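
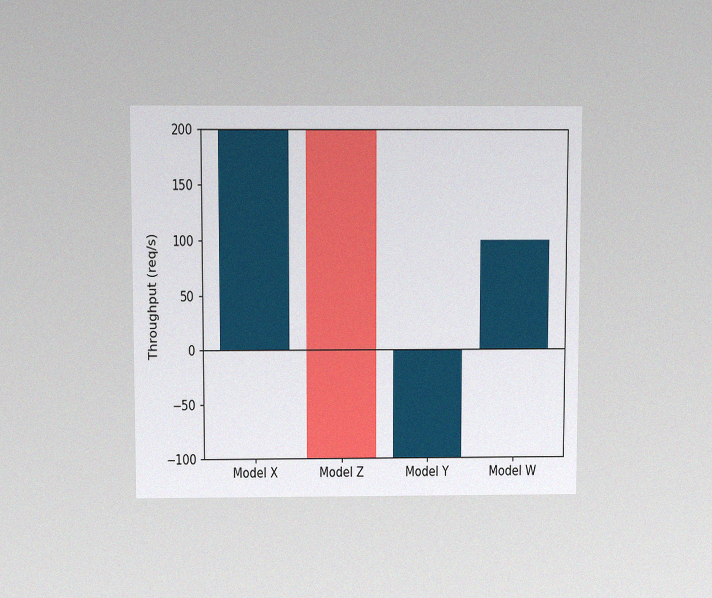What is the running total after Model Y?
0req/s

The chart is viewed slightly from above, with some photo noise. After Model Y the running total reaches 0req/s.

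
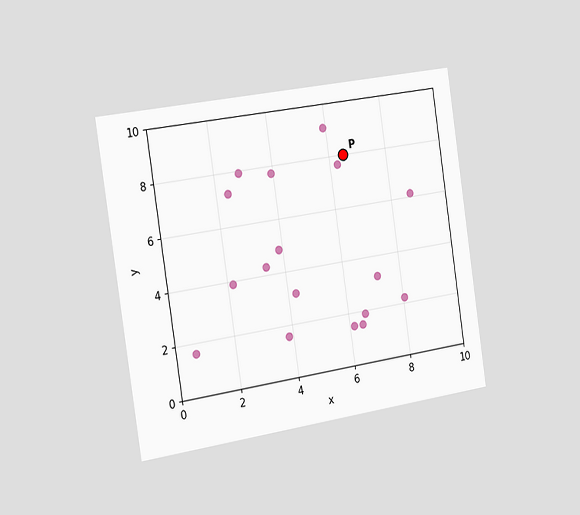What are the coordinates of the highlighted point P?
The chart is tilted about 9° counter-clockwise and viewed slightly from the left. Following the gridlines from P to each axis, P sits at (6.5, 8).

(6.5, 8)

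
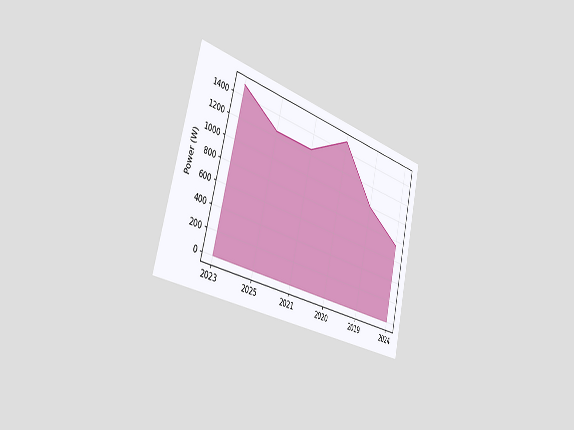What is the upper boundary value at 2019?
The chart is tilted about 14° clockwise and viewed slightly from the left. At 2019 the upper boundary is at 1000W.

1000W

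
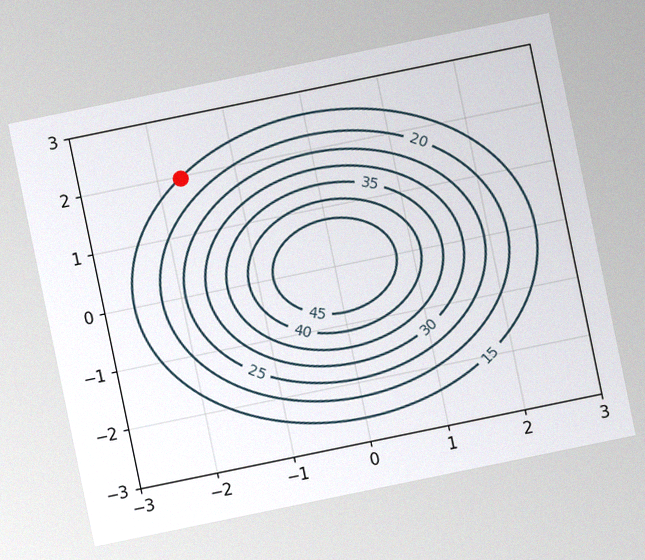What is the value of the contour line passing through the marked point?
The chart is tilted about 12° counter-clockwise, with some photo noise. The marked point sits on the contour labelled 15.

15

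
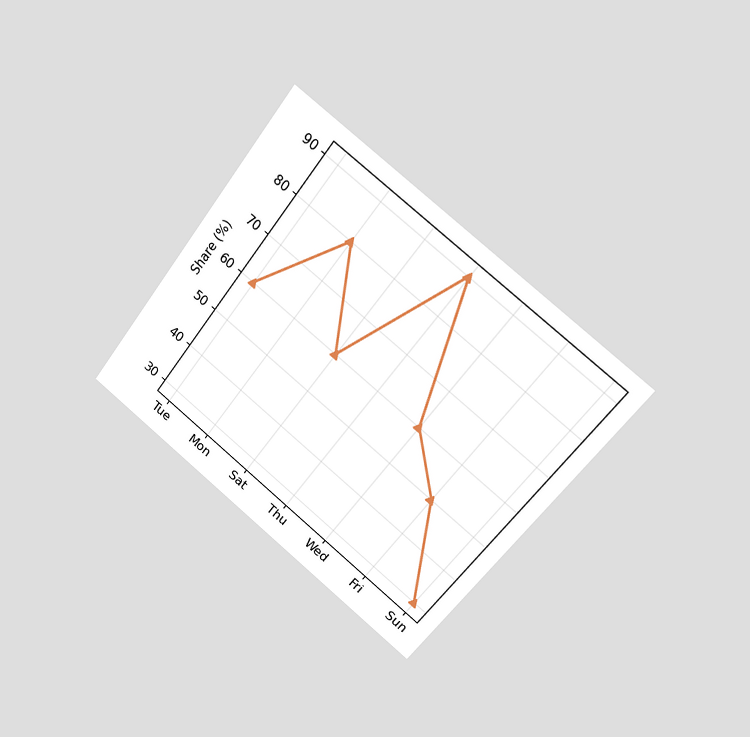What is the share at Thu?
The chart is tilted about 38° clockwise and viewed slightly from the right. At Thu, the line is at 90%.

90%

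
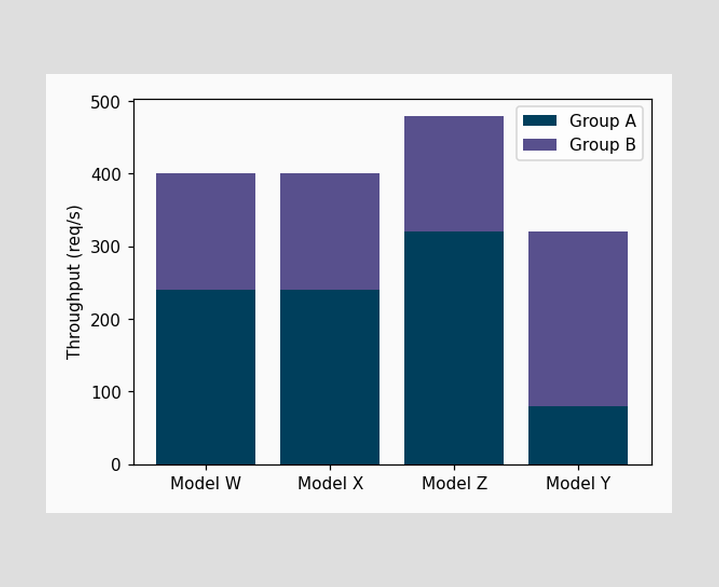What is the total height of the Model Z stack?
The Model Z stack's top reaches 480req/s on the y-axis.

480req/s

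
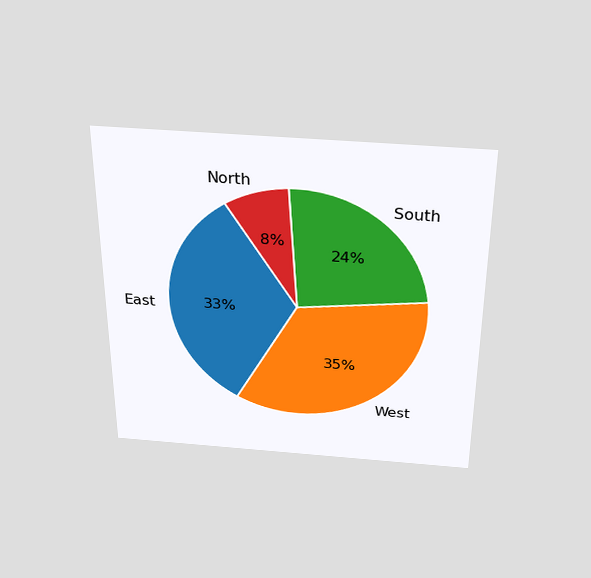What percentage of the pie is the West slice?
The chart is viewed slightly from above. The West slice takes up 35% of the pie.

35%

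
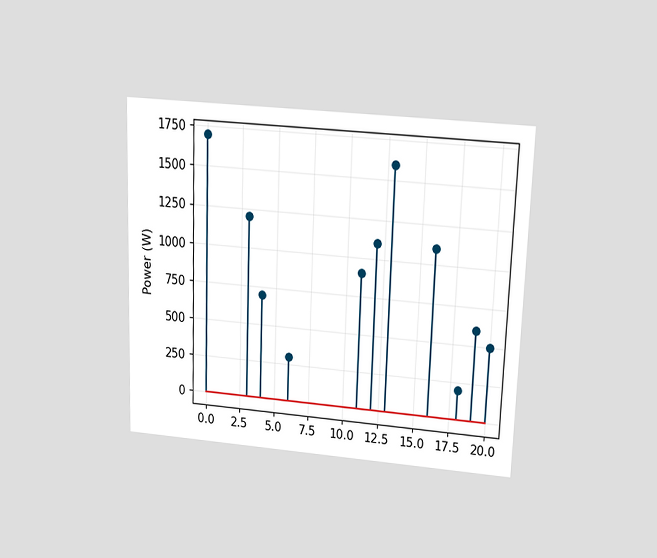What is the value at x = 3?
1200W

The chart is viewed slightly from above. The stem at x=3 reaches 1200W.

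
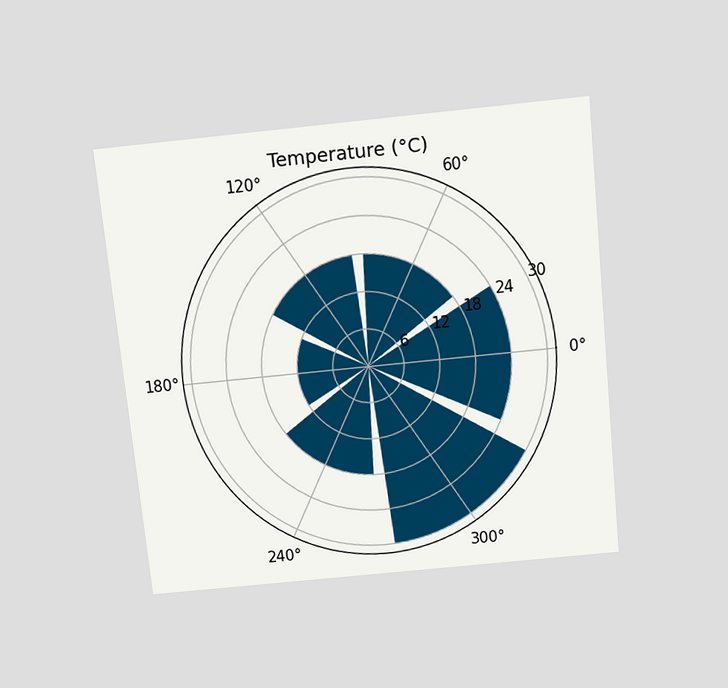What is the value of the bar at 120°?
18°C

The chart is tilted about 6° counter-clockwise and viewed slightly from above. The bar at 120° reaches 18°C on the radial axis.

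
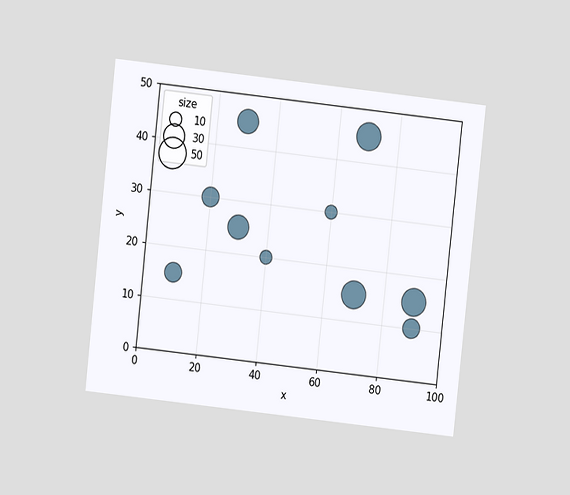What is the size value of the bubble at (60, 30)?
The chart is tilted about 6° clockwise and viewed at a slight angle. Matching the bubble at (60, 30) against the size legend gives 10.

10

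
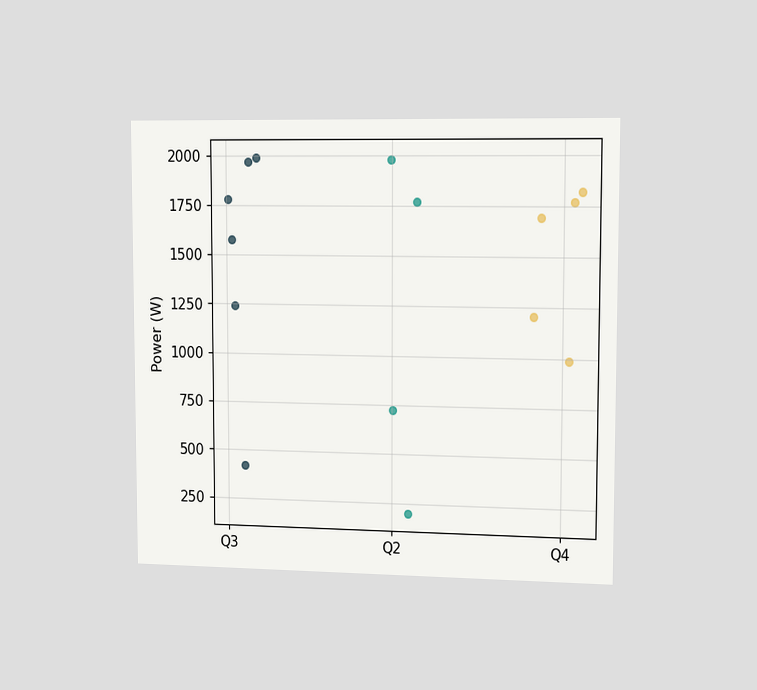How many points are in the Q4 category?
The chart is viewed slightly from the right. Counting the markers in the Q4 column gives 5.

5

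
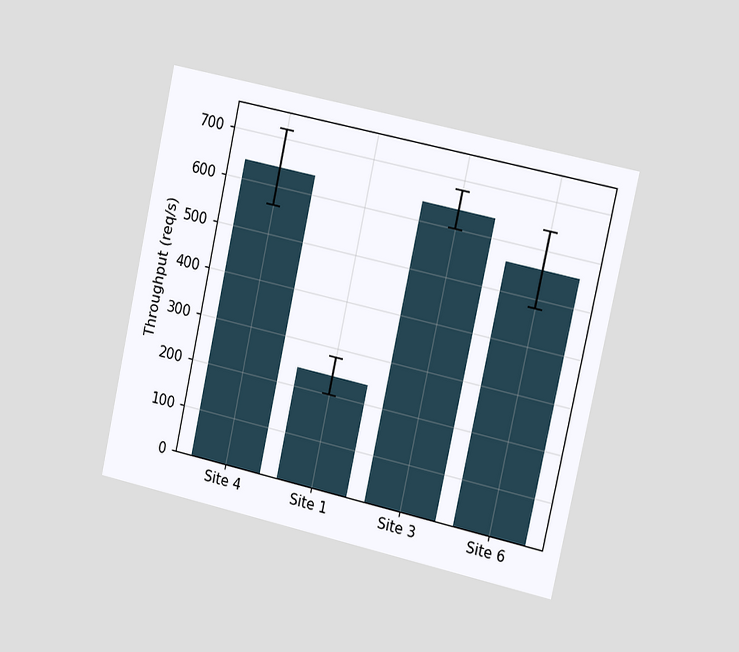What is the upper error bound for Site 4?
The chart is tilted about 12° clockwise and viewed slightly from the right. The Site 4 bar's upper whisker reaches 720req/s.

720req/s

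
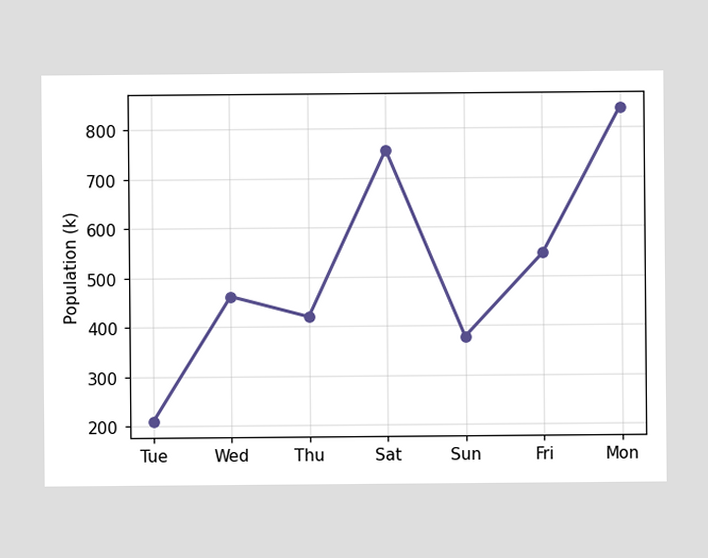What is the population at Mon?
840k

At Mon, the line is at 840k.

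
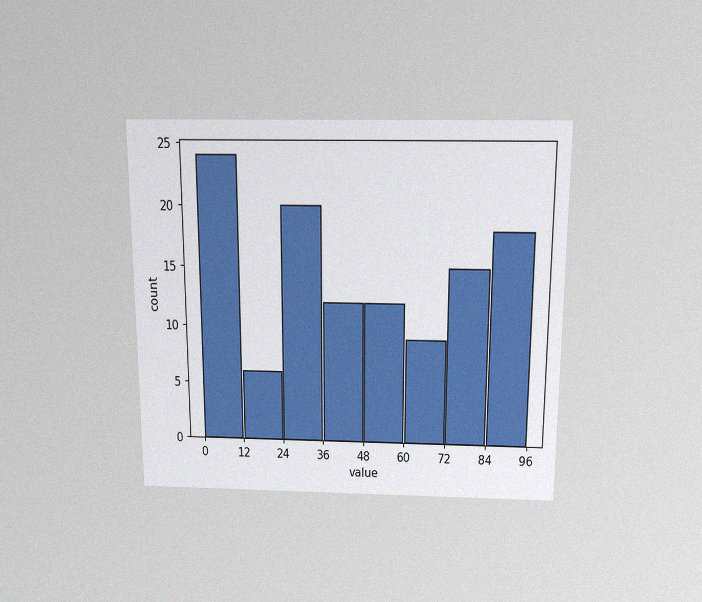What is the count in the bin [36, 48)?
12

The chart is viewed slightly from above, with some photo noise. The [36, 48) bin has height 12.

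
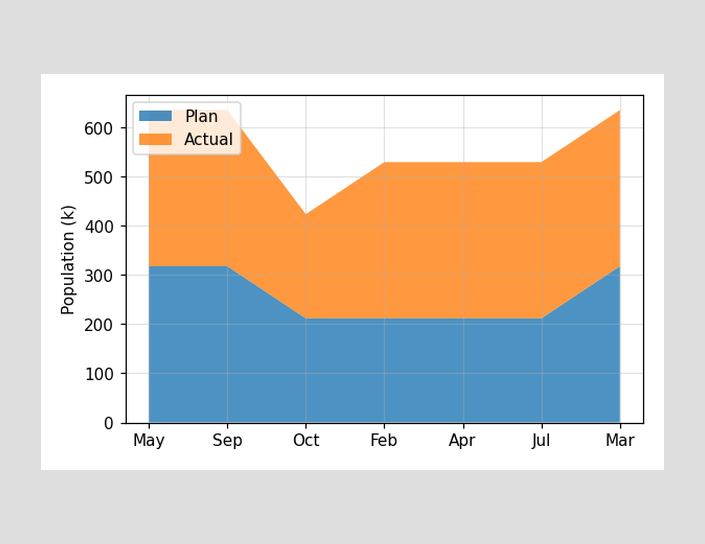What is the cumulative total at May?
The stacked total at May reaches 636k.

636k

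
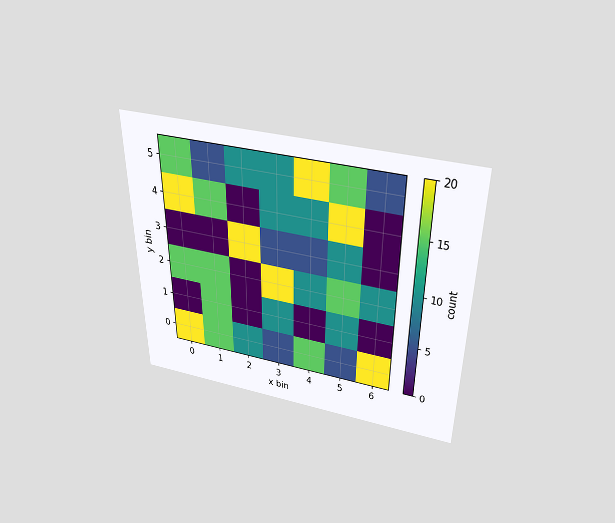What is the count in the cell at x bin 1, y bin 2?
15

The chart is viewed slightly from above. Matching the cell (1, 2) against the colorbar gives 15.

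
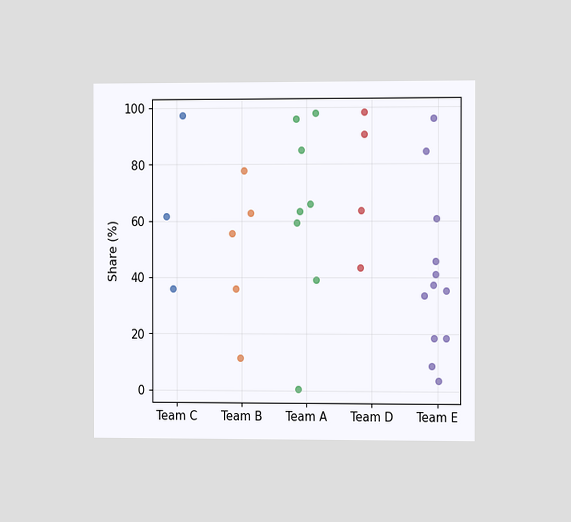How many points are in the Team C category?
3

The chart is viewed at a slight angle. Counting the markers in the Team C column gives 3.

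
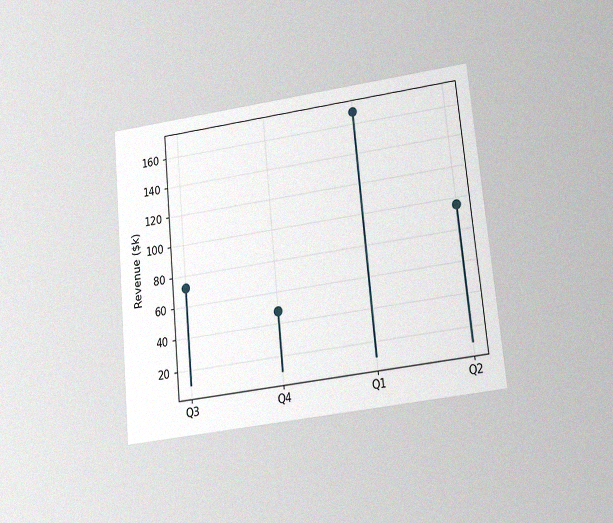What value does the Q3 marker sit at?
The chart is tilted about 5° counter-clockwise and viewed slightly from below, with some photo noise. The Q3 marker sits at $72k.

$72k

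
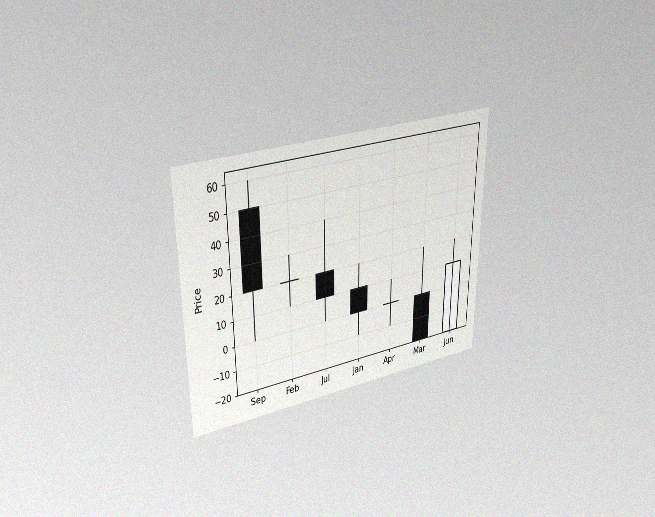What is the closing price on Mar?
The chart is viewed at a slight angle, with some photo noise. The Mar candle closes at -20.

-20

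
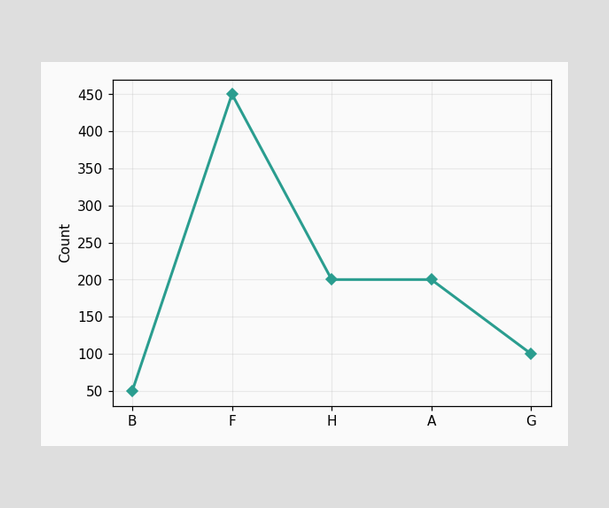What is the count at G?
At G, the line is at 100.

100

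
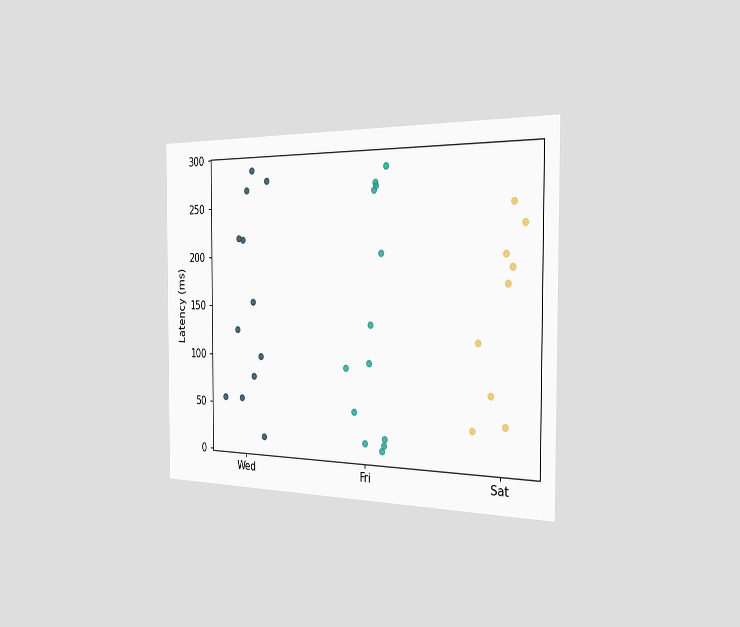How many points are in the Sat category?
The chart is viewed slightly from the right. Counting the markers in the Sat column gives 9.

9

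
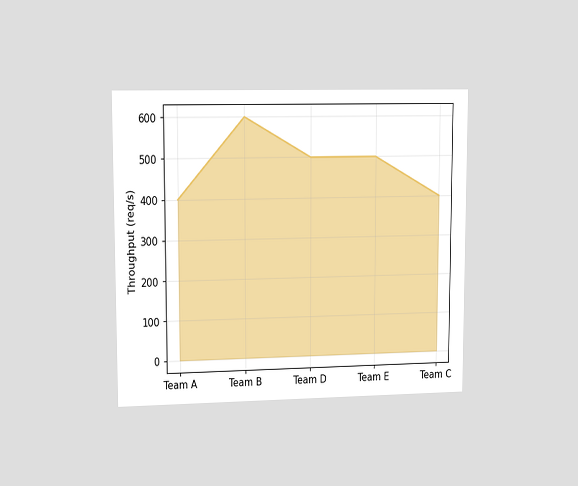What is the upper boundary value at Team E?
The chart is viewed at a slight angle. At Team E the upper boundary is at 500req/s.

500req/s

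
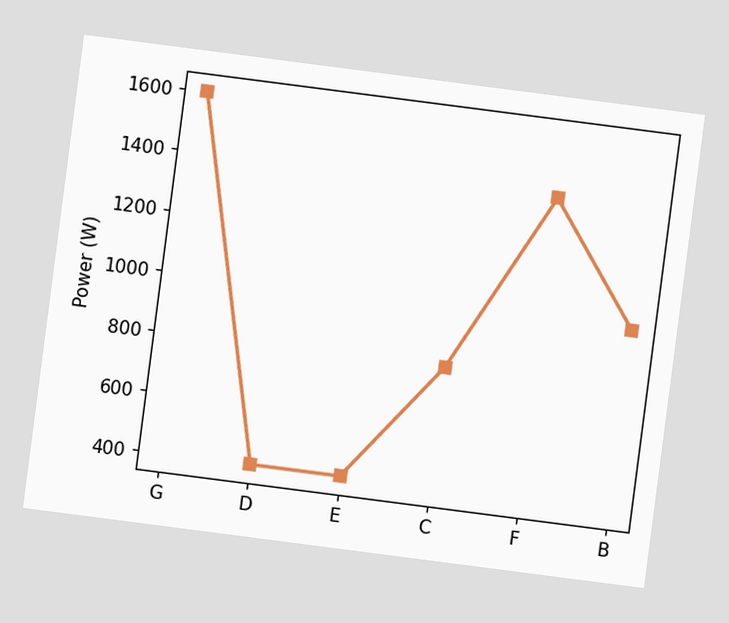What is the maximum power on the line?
1600W

The chart is tilted about 7° clockwise. The highest point is at G, and reading across to the y-axis gives 1600W.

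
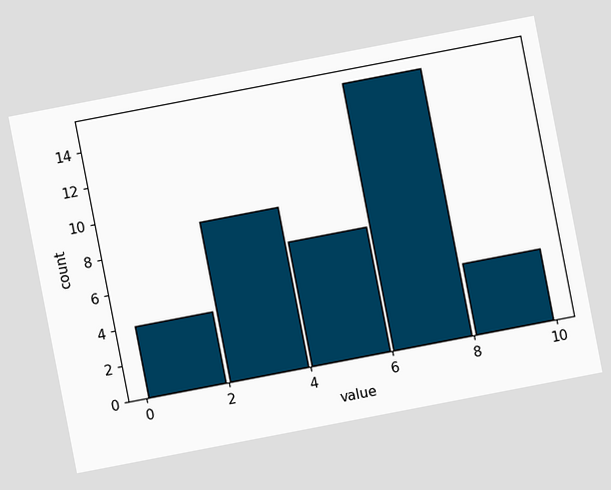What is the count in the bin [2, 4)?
The chart is tilted about 11° counter-clockwise. The [2, 4) bin has height 9.

9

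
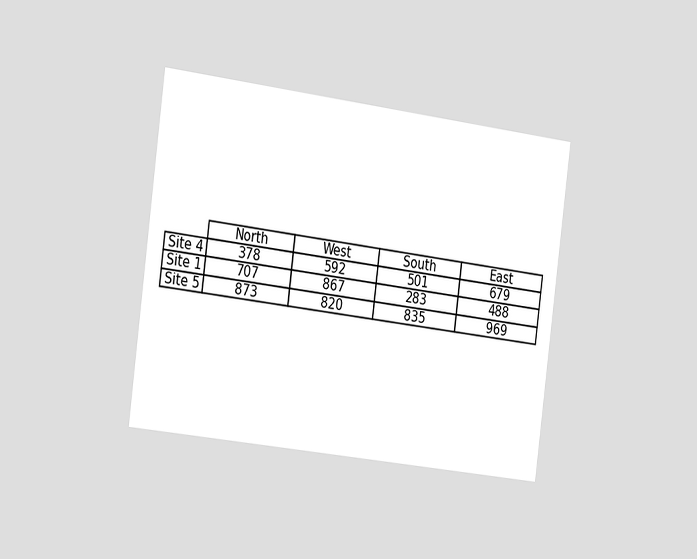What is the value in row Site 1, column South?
The chart is tilted about 7° clockwise and viewed slightly from the left. The (Site 1, South) cell reads 283.

283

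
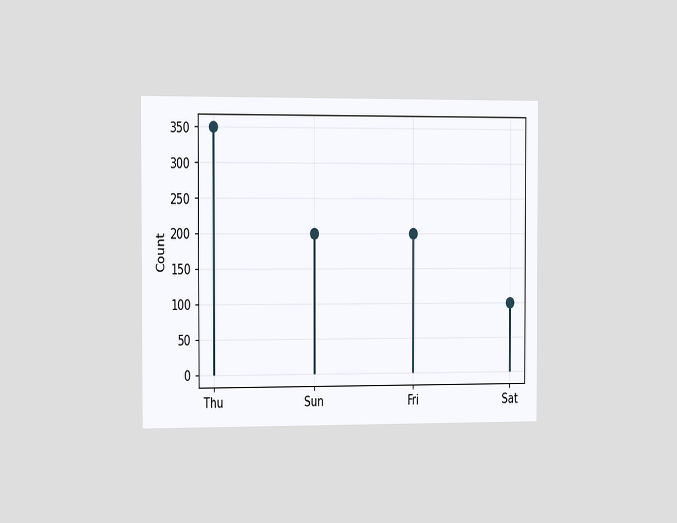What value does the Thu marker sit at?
350

The chart is viewed slightly from the left. The Thu marker sits at 350.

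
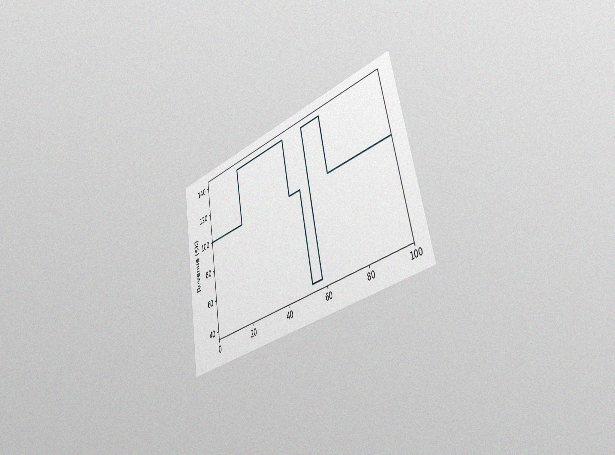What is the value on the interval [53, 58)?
$40k

The chart is tilted about 11° counter-clockwise and viewed slightly from the right, with some photo noise. On [53, 58) the step sits at $40k.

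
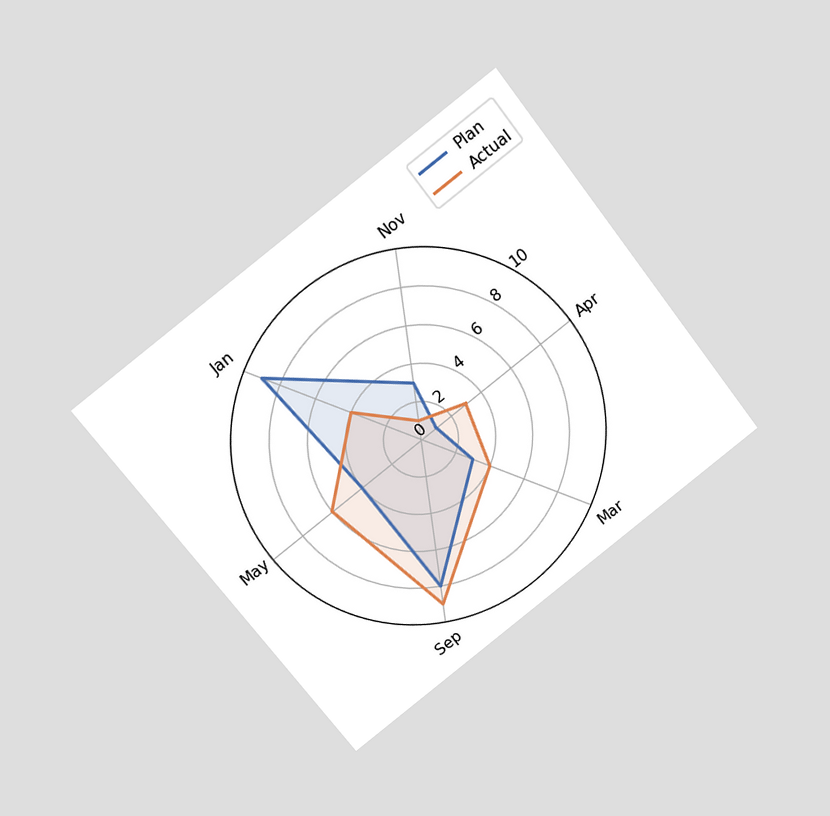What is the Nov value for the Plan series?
3

The chart is tilted about 38° counter-clockwise and viewed slightly from above. On the Nov axis, Plan reaches 3.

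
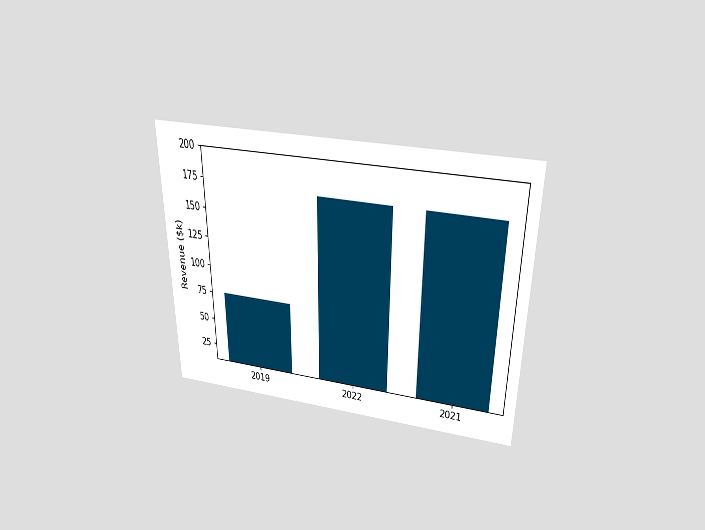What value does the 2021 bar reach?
$171k

The chart is viewed slightly from above. Reading along the chart's y-axis, the 2021 bar reaches $171k.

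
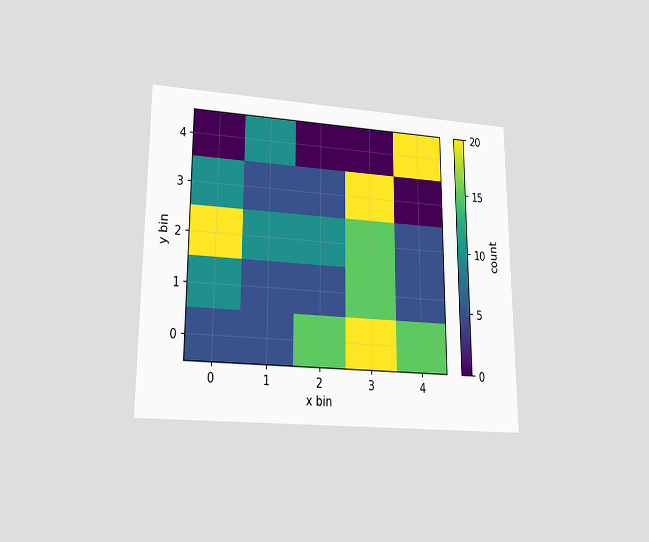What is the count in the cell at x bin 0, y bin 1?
10

The chart is viewed at a slight angle. Matching the cell (0, 1) against the colorbar gives 10.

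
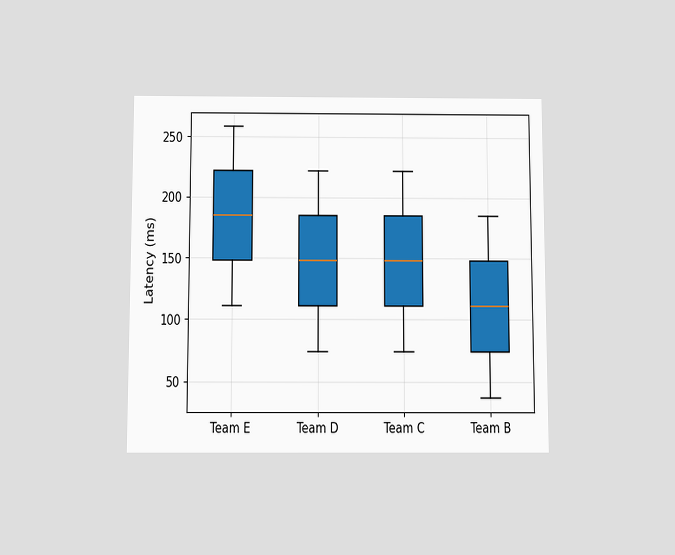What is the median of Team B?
111ms

The chart is viewed slightly from below. The median line in the Team B box sits at 111ms.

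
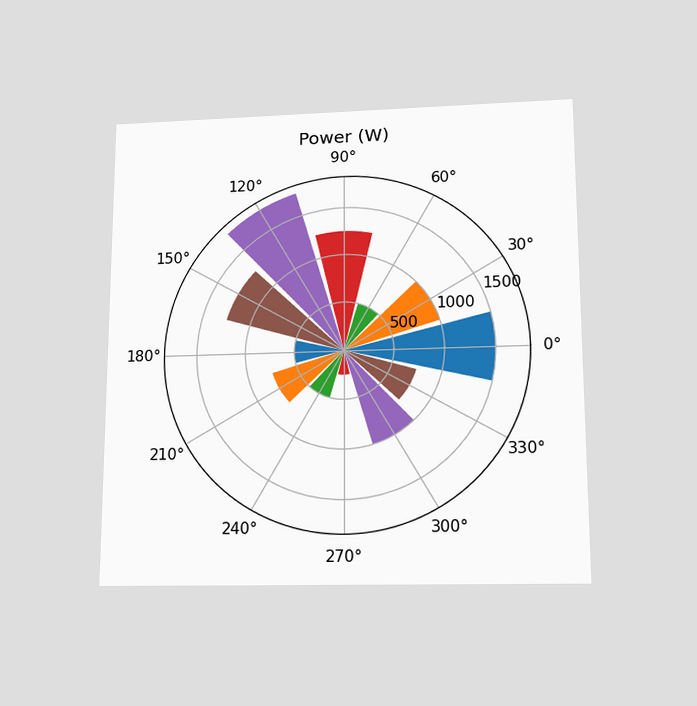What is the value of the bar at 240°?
The chart is viewed slightly from below. The bar at 240° reaches 500W on the radial axis.

500W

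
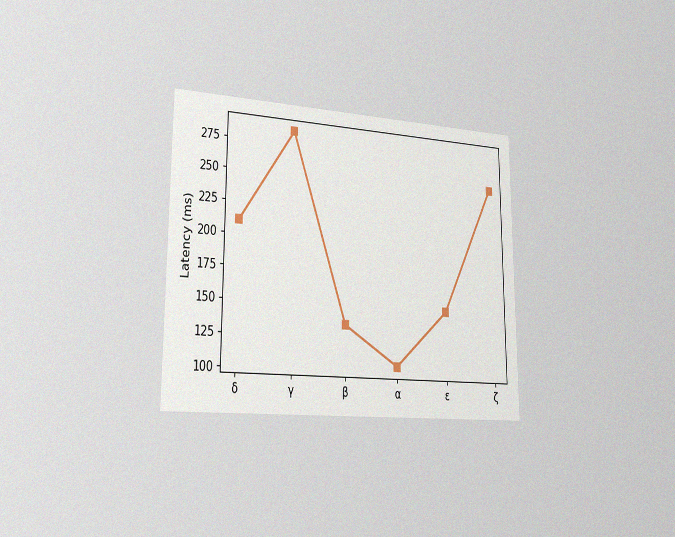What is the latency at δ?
The chart is viewed slightly from the left, with some photo noise. At δ, the line is at 210ms.

210ms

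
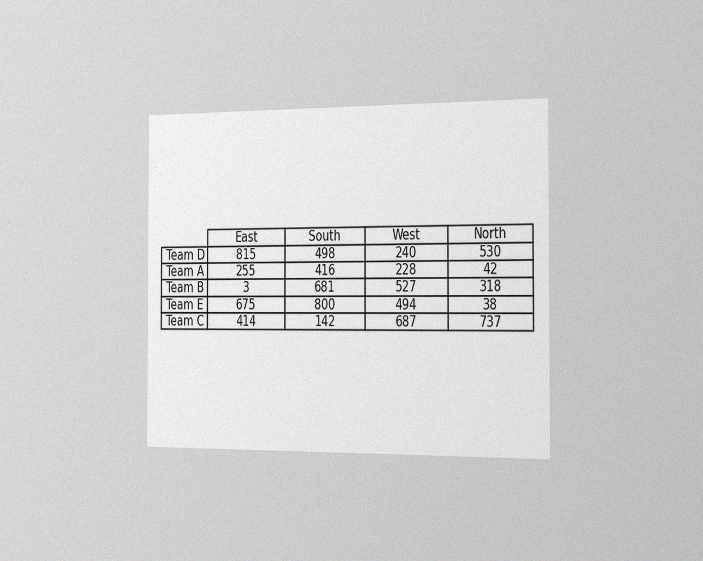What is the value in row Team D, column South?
498

The chart is viewed slightly from the right, with some photo noise. The (Team D, South) cell reads 498.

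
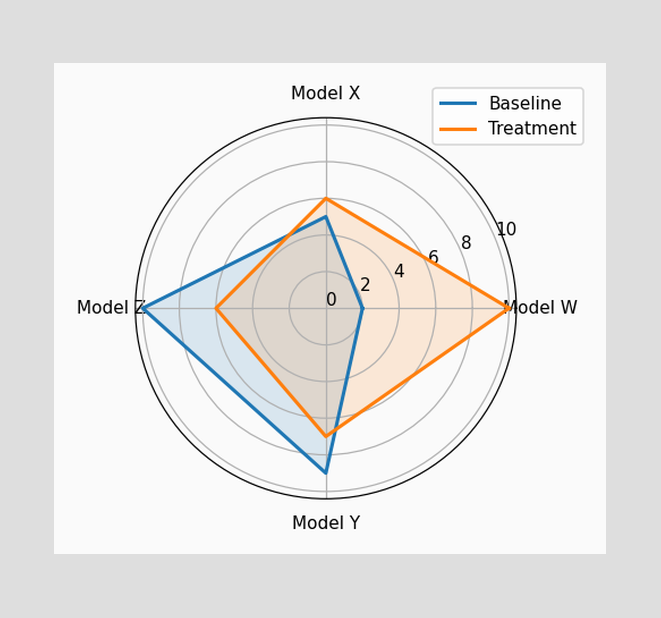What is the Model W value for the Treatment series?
On the Model W axis, Treatment reaches 10.

10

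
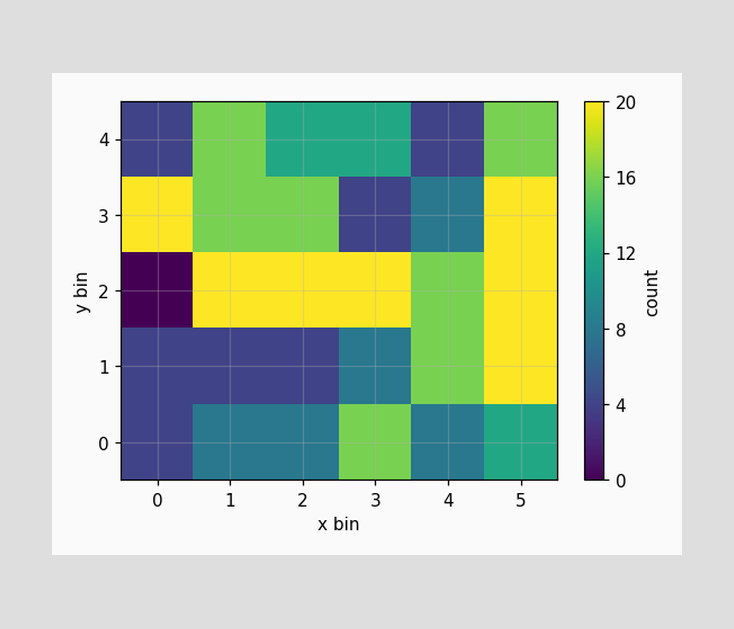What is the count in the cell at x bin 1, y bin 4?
Matching the cell (1, 4) against the colorbar gives 16.

16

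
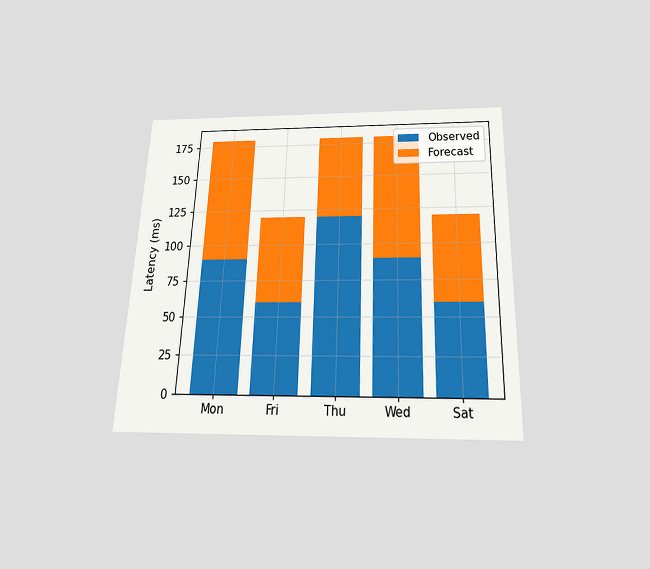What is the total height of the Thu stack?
The chart is tilted about 2° clockwise and viewed slightly from below. The Thu stack's top reaches 180ms on the y-axis.

180ms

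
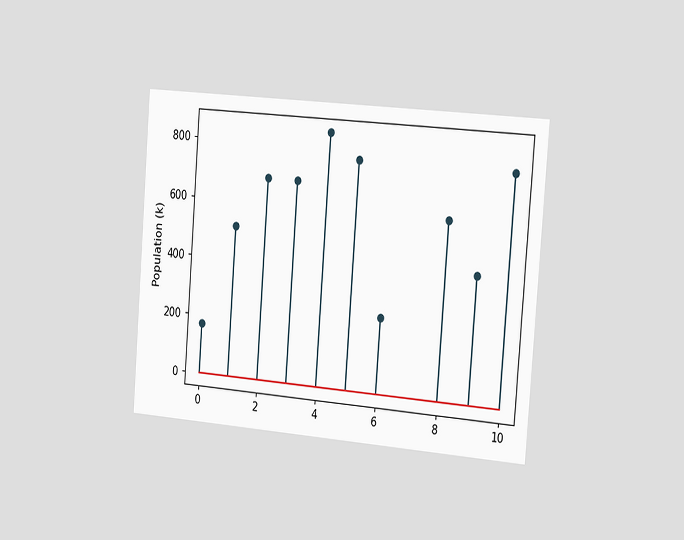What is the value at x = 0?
The chart is tilted about 4° clockwise and viewed slightly from the right. The stem at x=0 reaches 170k.

170k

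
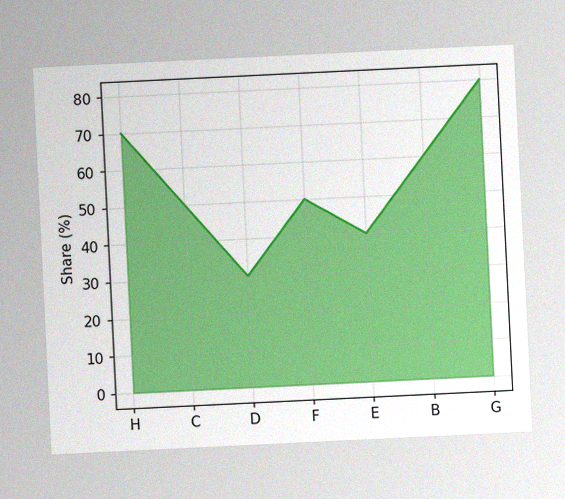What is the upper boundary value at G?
80%

The chart is tilted about 3° counter-clockwise, with some photo noise. At G the upper boundary is at 80%.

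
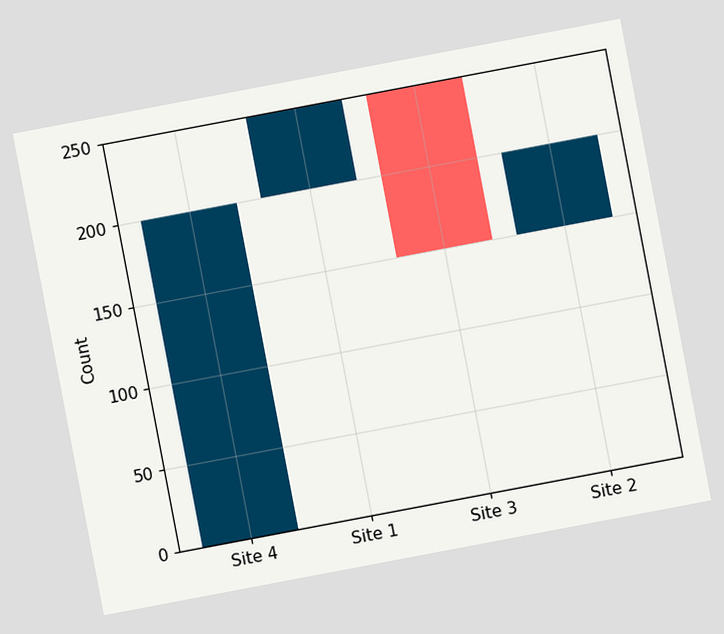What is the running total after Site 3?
150

The chart is tilted about 11° counter-clockwise. After Site 3 the running total reaches 150.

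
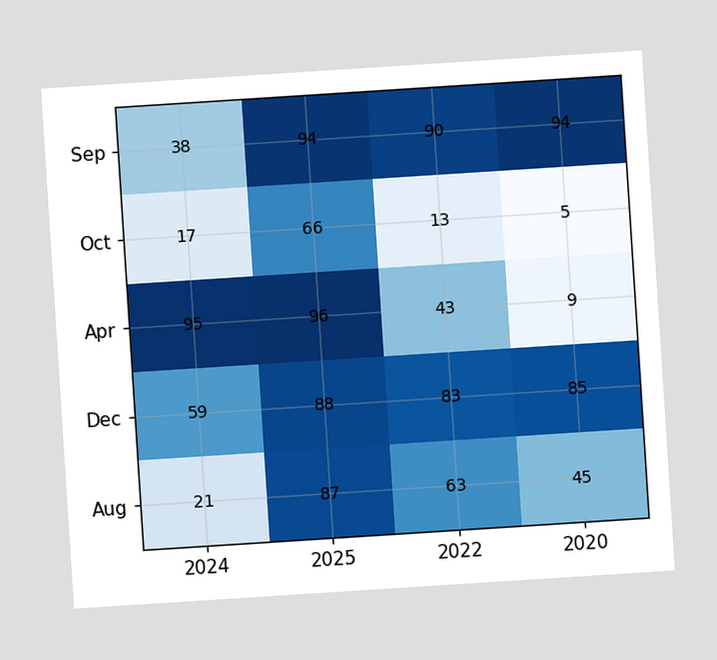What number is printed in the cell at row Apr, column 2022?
The chart is tilted about 4° counter-clockwise. The (Apr, 2022) cell reads 43.

43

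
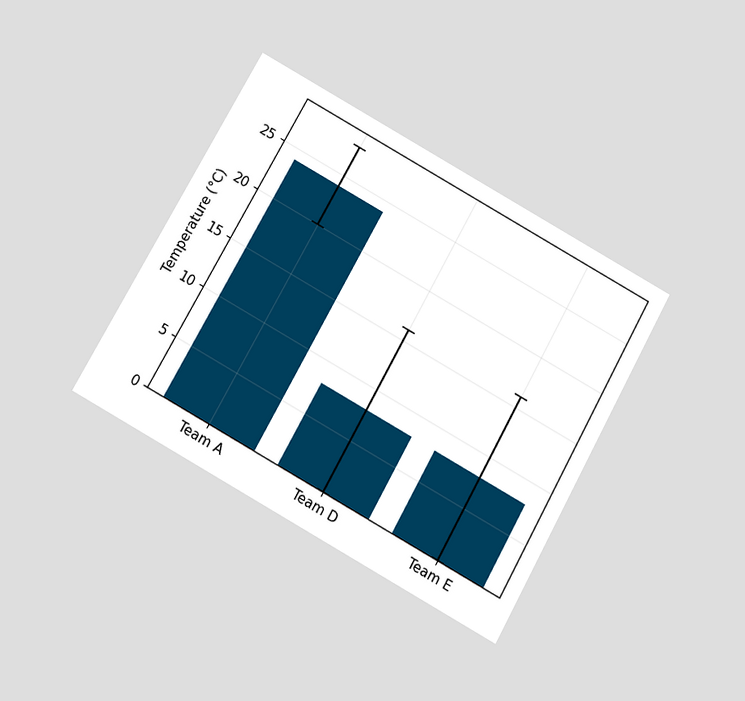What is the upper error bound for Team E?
16°C

The chart is tilted about 29° clockwise and viewed slightly from below. The Team E bar's upper whisker reaches 16°C.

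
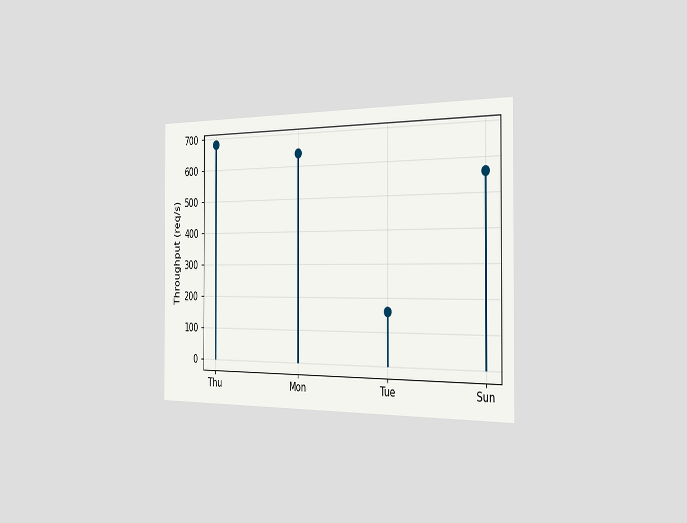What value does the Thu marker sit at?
680req/s

The chart is viewed slightly from the right. The Thu marker sits at 680req/s.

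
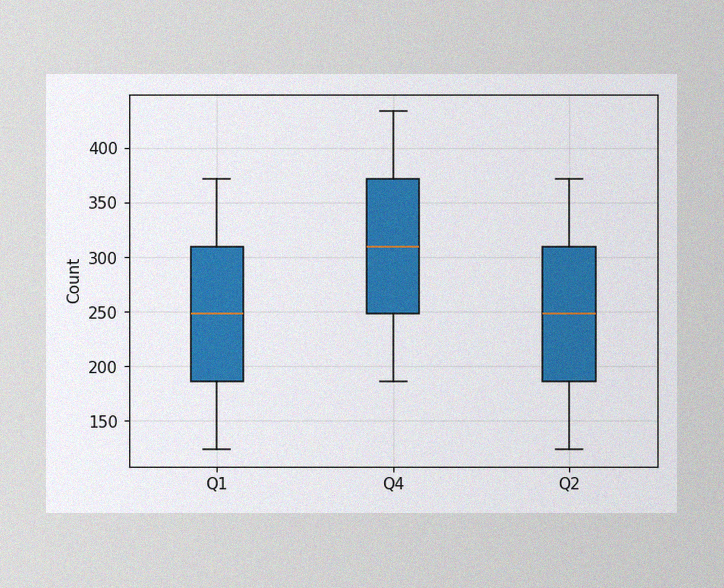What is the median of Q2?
The image has some photo noise and uneven lighting. The median line in the Q2 box sits at 248.

248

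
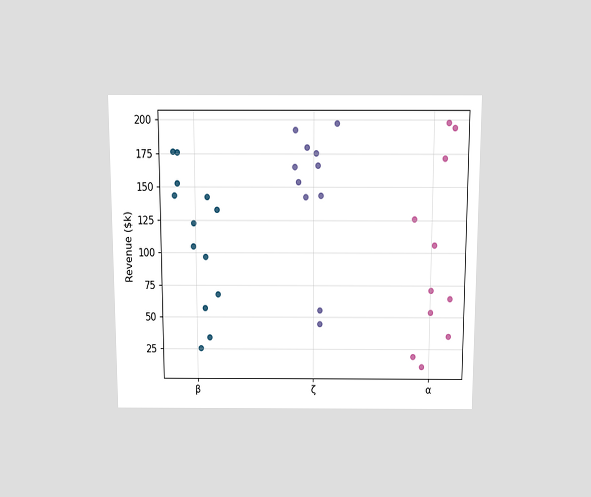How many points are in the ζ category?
The chart is viewed slightly from above. Counting the markers in the ζ column gives 11.

11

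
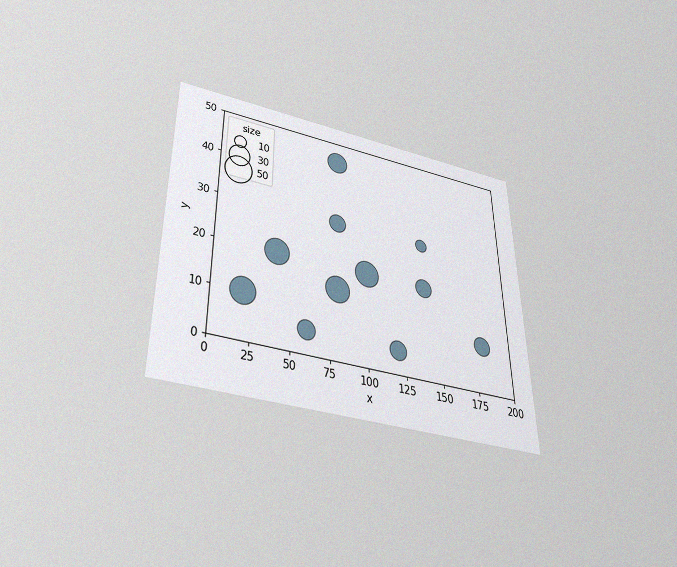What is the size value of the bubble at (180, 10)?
20

The chart is viewed slightly from below, with some photo noise. Matching the bubble at (180, 10) against the size legend gives 20.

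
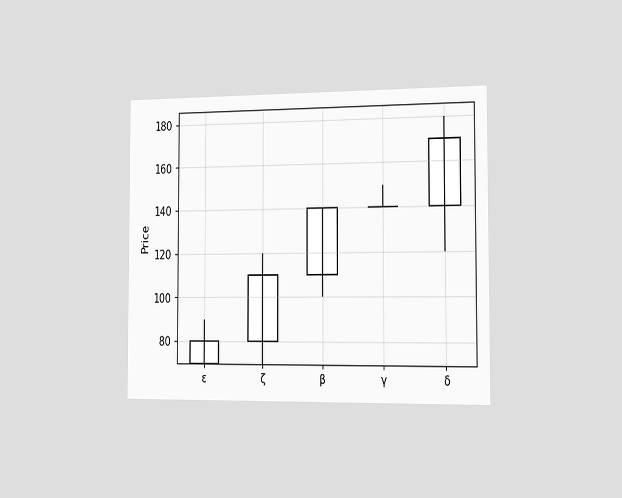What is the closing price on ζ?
The chart is viewed slightly from the right. The ζ candle closes at 110.

110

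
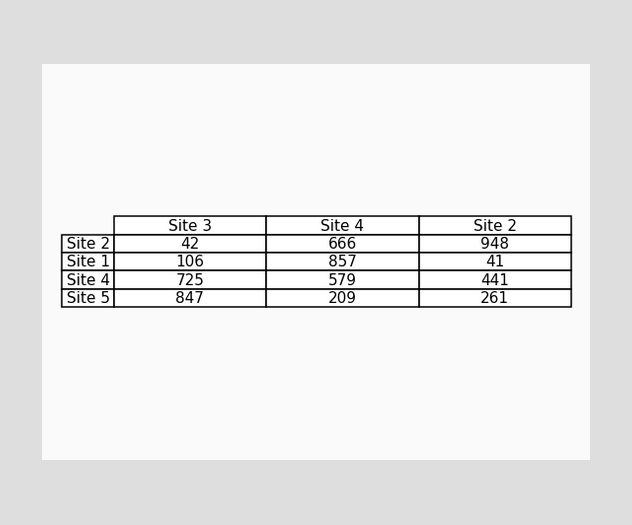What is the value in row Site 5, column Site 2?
261

The (Site 5, Site 2) cell reads 261.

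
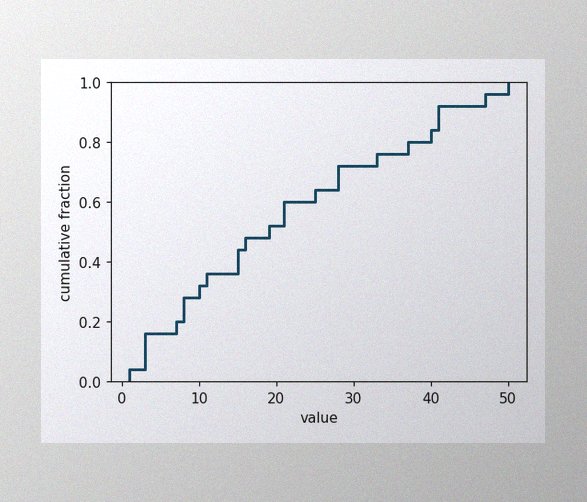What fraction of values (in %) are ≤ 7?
The image has some photo noise and uneven lighting. At x=7 the ECDF step is at 20%.

20%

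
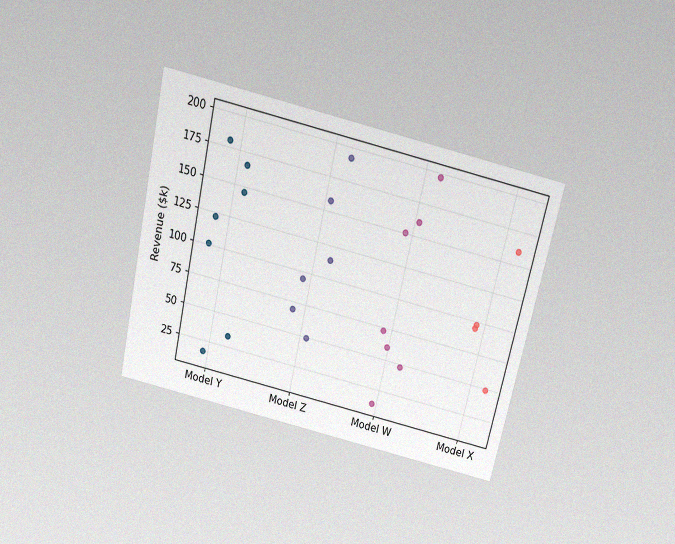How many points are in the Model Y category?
The chart is tilted about 13° clockwise and viewed slightly from above, with some photo noise. Counting the markers in the Model Y column gives 7.

7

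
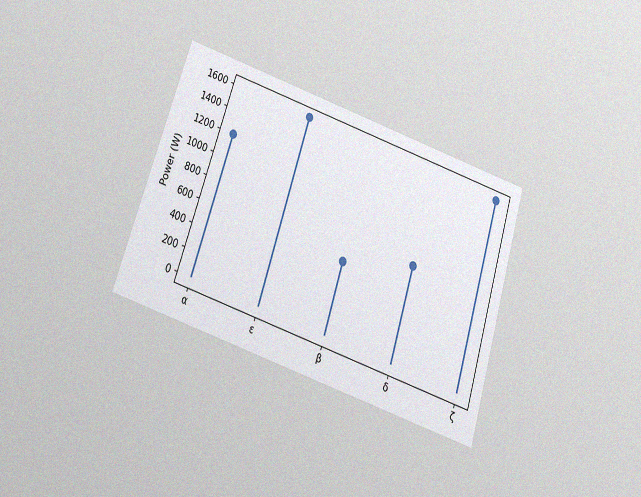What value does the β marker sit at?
The chart is tilted about 18° clockwise and viewed slightly from below, with some photo noise. The β marker sits at 600W.

600W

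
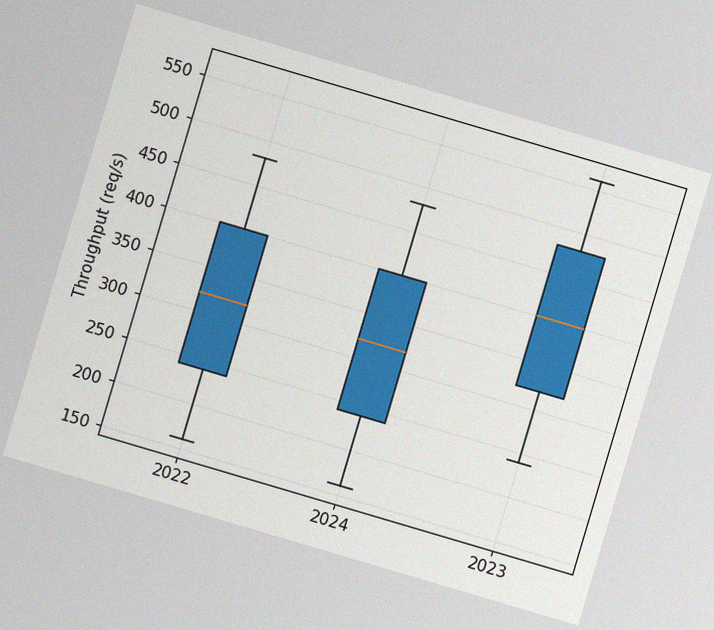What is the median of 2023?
400req/s

The chart is tilted about 16° clockwise, with some photo noise. The median line in the 2023 box sits at 400req/s.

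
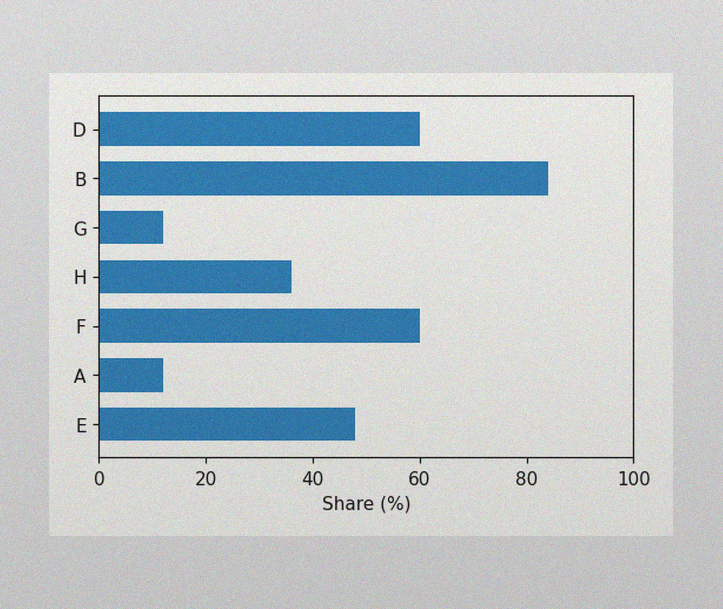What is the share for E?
The image has some photo noise and uneven lighting. Reading along the chart's x-axis, the E bar reaches 48%.

48%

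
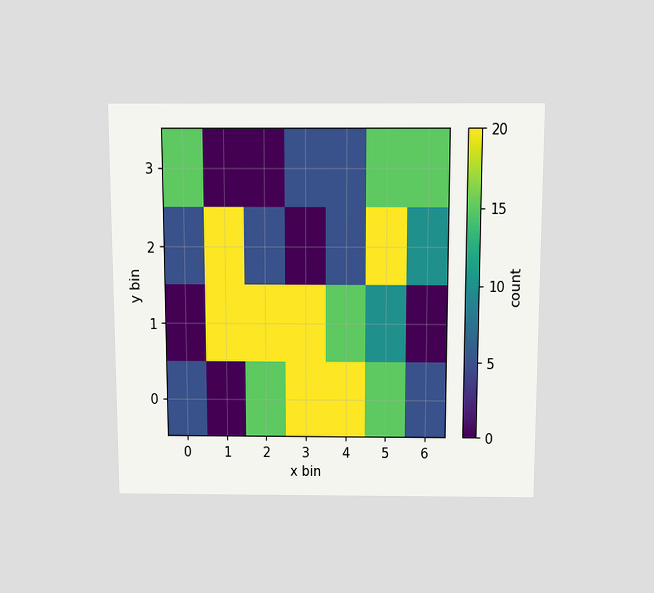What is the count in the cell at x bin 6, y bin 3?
15

The chart is viewed slightly from above. Matching the cell (6, 3) against the colorbar gives 15.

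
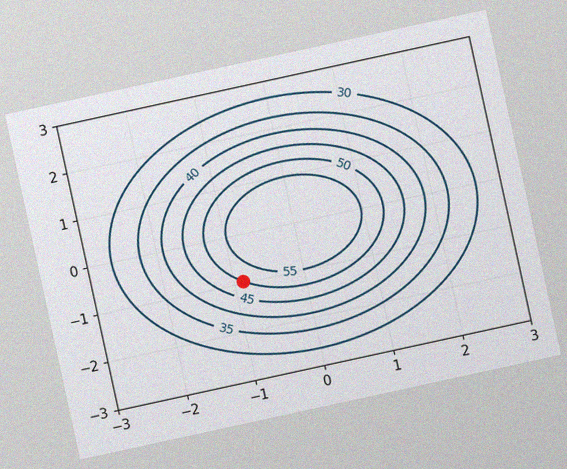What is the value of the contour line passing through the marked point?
50

The chart is tilted about 12° counter-clockwise, with some photo noise. The marked point sits on the contour labelled 50.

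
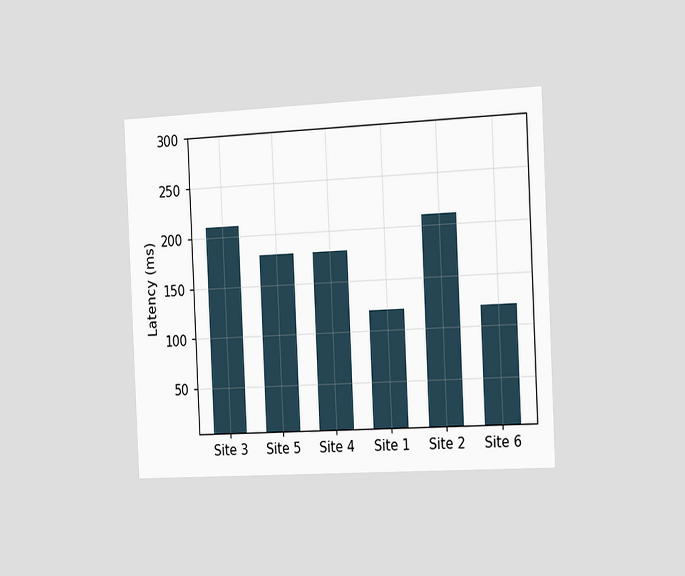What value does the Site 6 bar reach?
120ms

The chart is tilted about 3° counter-clockwise and viewed slightly from the right. Reading along the chart's y-axis, the Site 6 bar reaches 120ms.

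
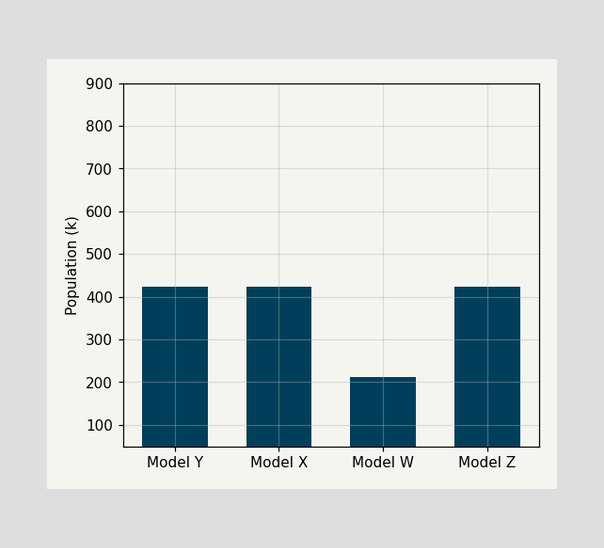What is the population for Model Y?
424k

Reading along the chart's y-axis, the Model Y bar reaches 424k.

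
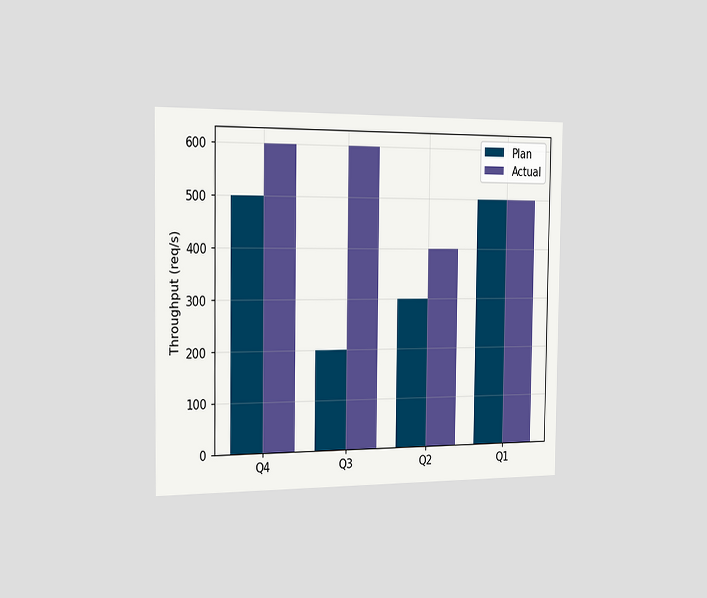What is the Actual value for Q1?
The chart is viewed slightly from the left. The Actual bar at Q1 reaches 500req/s on the y-axis.

500req/s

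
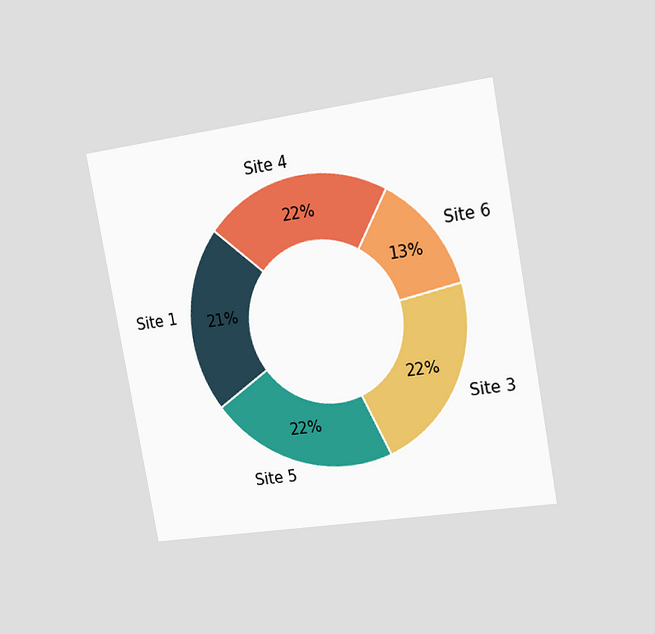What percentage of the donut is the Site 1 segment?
The chart is tilted about 10° counter-clockwise and viewed slightly from the right. The Site 1 segment takes up 21% of the ring.

21%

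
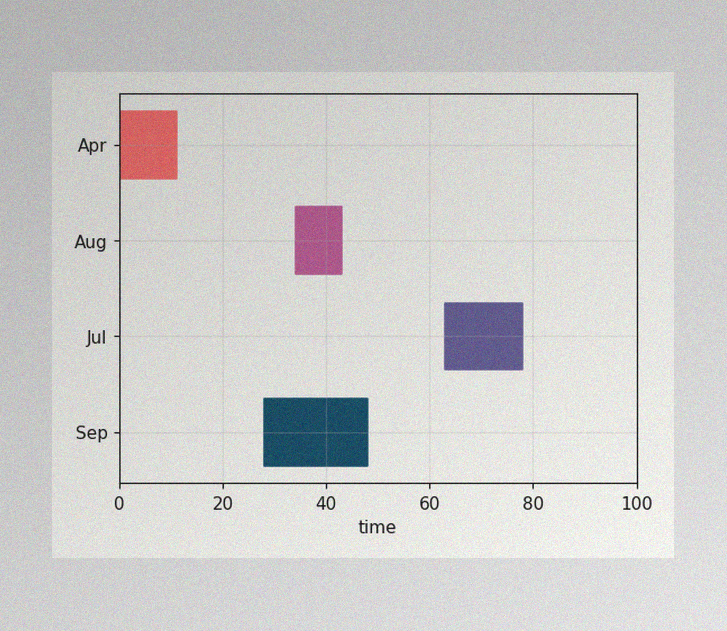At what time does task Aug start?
34

The image has some photo noise and uneven lighting. The Aug bar begins at t=34.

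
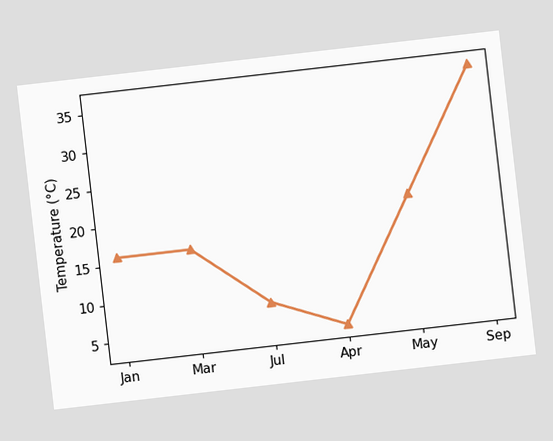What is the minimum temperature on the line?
The chart is tilted about 7° counter-clockwise. The lowest point is at Apr, and reading across to the y-axis gives 4°C.

4°C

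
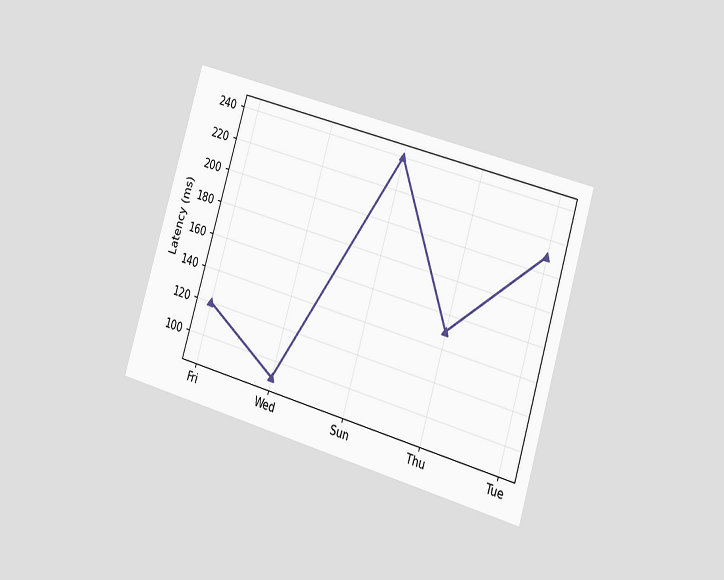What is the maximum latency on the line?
240ms

The chart is tilted about 17° clockwise and viewed slightly from the right. The highest point is at Sun, and reading across to the y-axis gives 240ms.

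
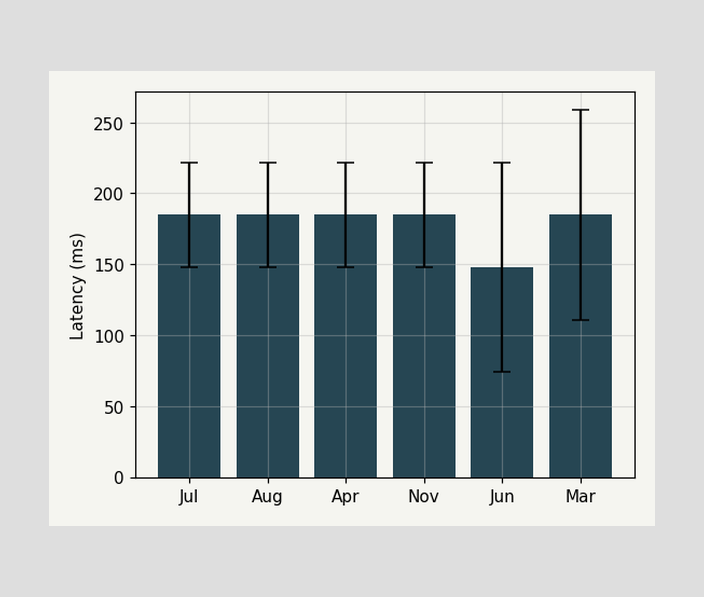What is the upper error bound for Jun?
222ms

The Jun bar's upper whisker reaches 222ms.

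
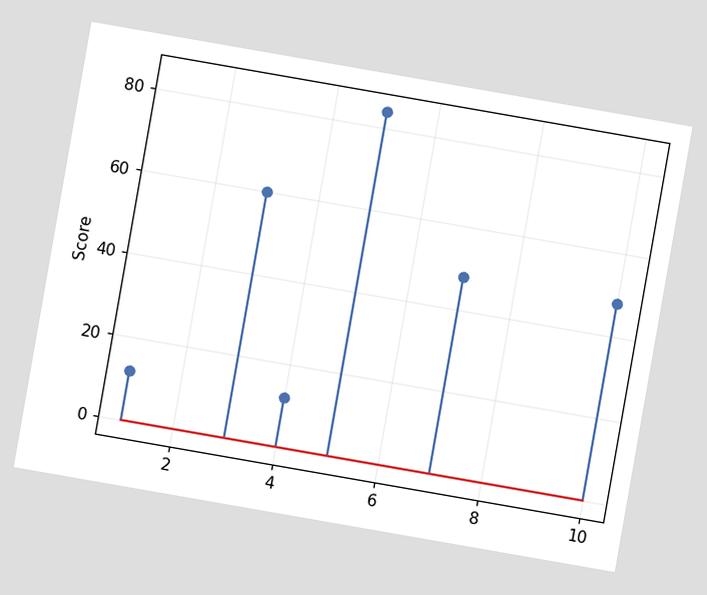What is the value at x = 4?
The chart is tilted about 10° clockwise. The stem at x=4 reaches 12.

12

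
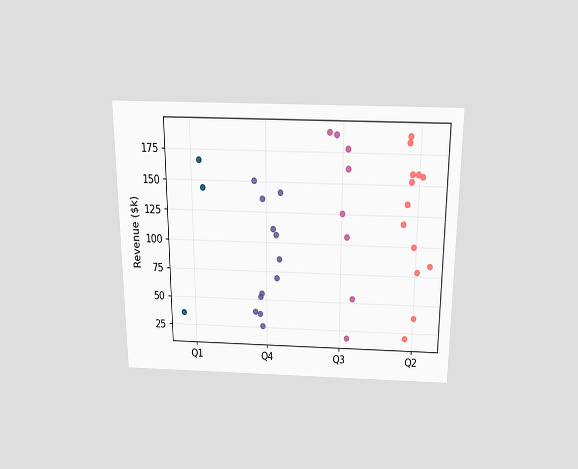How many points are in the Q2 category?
13

The chart is viewed slightly from above. Counting the markers in the Q2 column gives 13.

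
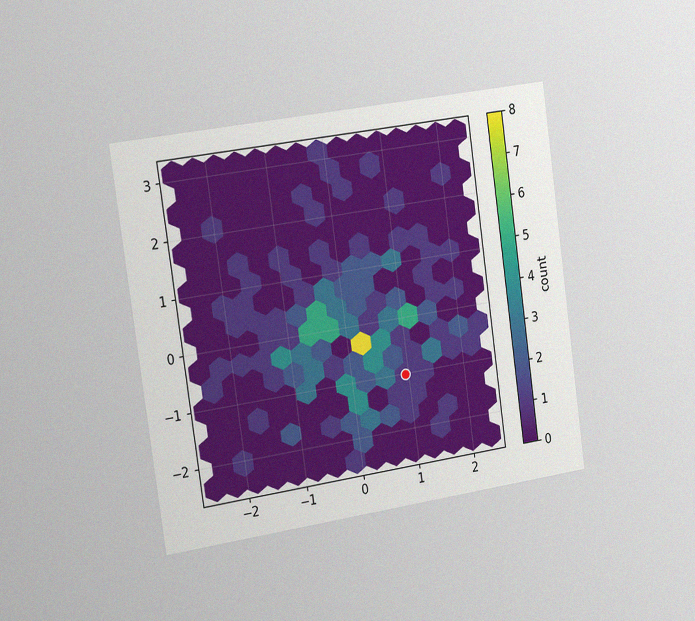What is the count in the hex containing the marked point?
The chart is tilted about 8° counter-clockwise and viewed slightly from the left, with some photo noise. The marked hex reads 1 on the colorbar.

1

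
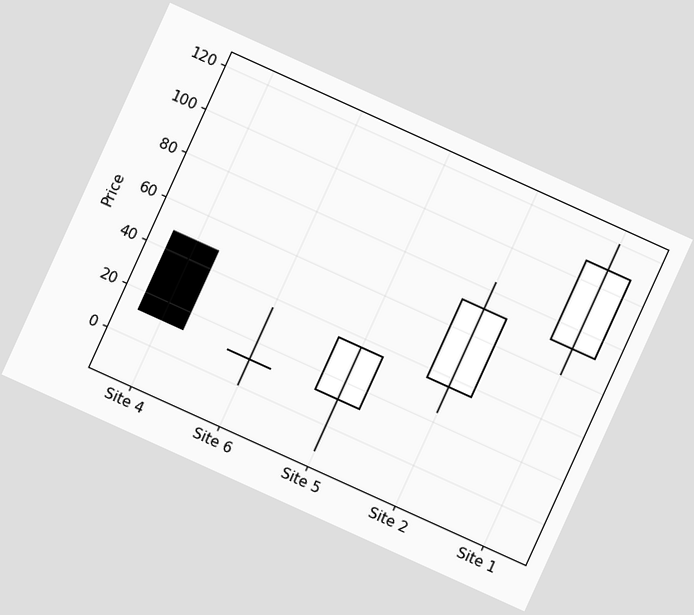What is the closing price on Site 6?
12

The chart is tilted about 24° clockwise. The Site 6 candle closes at 12.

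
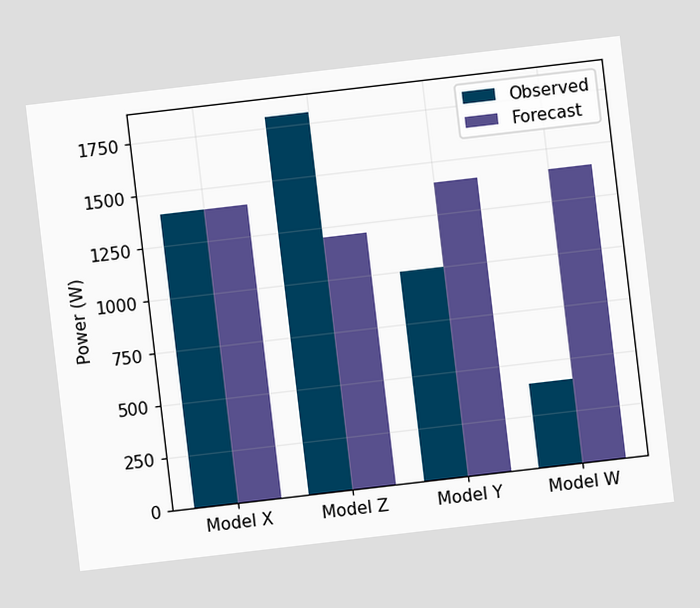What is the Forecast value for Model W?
1400W

The chart is tilted about 7° counter-clockwise. The Forecast bar at Model W reaches 1400W on the y-axis.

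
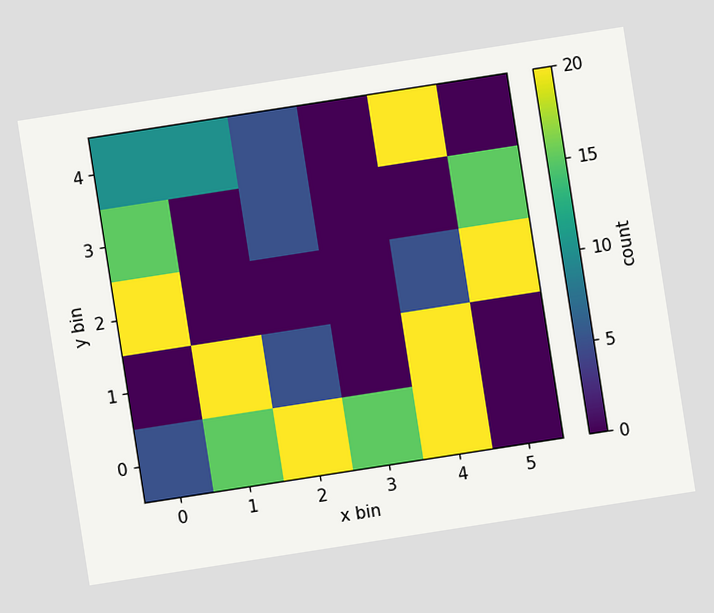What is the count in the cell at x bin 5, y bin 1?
0

The chart is tilted about 9° counter-clockwise. Matching the cell (5, 1) against the colorbar gives 0.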